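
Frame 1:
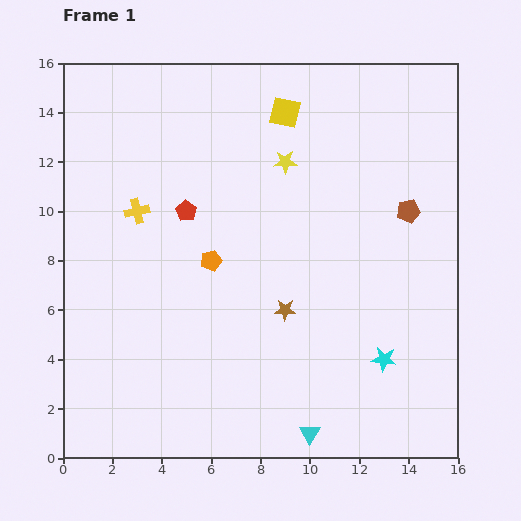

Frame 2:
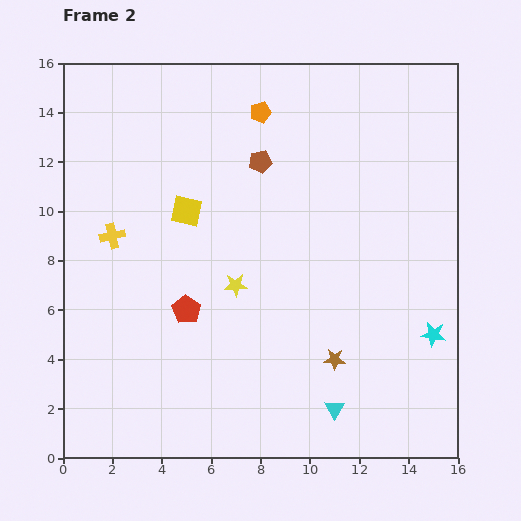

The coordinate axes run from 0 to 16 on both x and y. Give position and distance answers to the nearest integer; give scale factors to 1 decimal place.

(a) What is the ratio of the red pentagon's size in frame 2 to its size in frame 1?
1.4×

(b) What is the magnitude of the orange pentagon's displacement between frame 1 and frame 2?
6

The orange pentagon moved from (6, 8) to (8, 14), a distance of √(2² + 6²) ≈ 6.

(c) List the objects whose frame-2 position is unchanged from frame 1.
none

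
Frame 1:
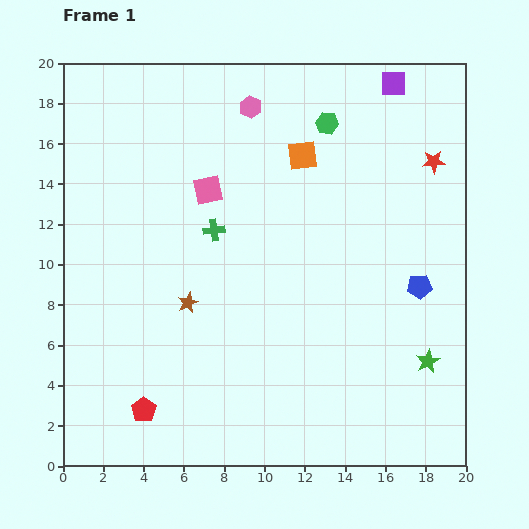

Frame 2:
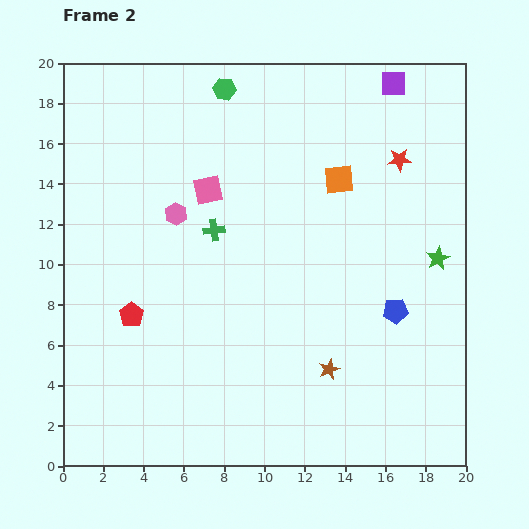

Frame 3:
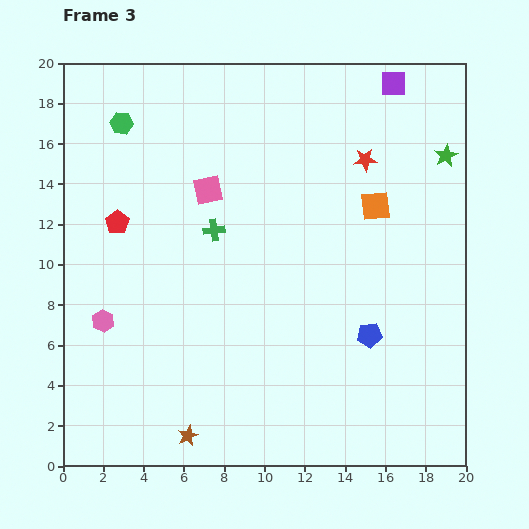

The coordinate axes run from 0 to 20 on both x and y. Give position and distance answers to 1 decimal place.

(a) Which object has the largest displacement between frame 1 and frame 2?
the brown star

(moved 7.7; next 6.5)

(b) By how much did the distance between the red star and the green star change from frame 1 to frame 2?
-4.6

Distance in frame 1: 9.9. Distance in frame 2: 5.3.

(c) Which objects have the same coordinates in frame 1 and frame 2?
the green cross, the purple square, the pink square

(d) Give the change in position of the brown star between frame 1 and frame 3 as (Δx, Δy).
(0.0, -6.6)

The brown star was at (6.2, 8.1) in frame 1 and (6.2, 1.5) in frame 3.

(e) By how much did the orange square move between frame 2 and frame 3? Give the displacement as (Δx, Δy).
(1.8, -1.3)

The orange square was at (13.7, 14.2) in frame 2 and (15.5, 12.9) in frame 3.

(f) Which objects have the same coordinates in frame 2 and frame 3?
the green cross, the purple square, the pink square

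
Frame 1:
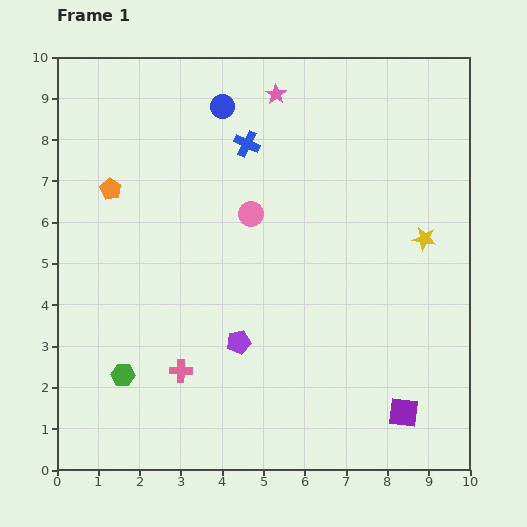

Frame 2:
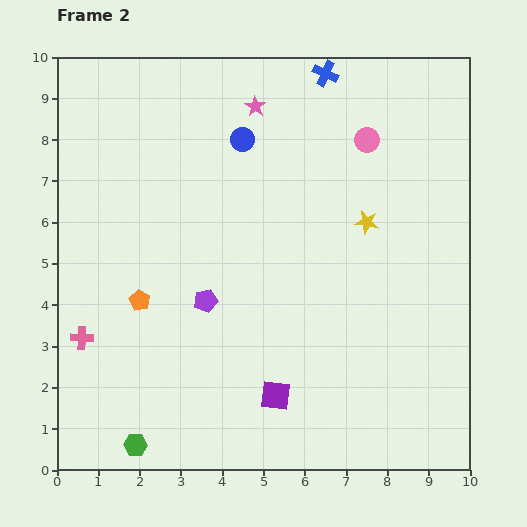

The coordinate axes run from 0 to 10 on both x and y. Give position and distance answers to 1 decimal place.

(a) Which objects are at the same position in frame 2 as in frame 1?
none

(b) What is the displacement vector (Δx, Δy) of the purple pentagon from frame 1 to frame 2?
(-0.8, 1.0)

The purple pentagon was at (4.4, 3.1) in frame 1 and (3.6, 4.1) in frame 2.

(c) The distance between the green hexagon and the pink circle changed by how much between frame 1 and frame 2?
+4.3

Distance in frame 1: 5.0. Distance in frame 2: 9.3.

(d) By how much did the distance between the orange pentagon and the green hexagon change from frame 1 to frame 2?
-1.0

Distance in frame 1: 4.5. Distance in frame 2: 3.5.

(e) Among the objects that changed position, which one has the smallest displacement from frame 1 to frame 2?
the pink star

(moved 0.6)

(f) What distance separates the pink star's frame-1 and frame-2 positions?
0.6

The pink star moved from (5.3, 9.1) to (4.8, 8.8), a distance of √(0.5² + 0.3²) ≈ 0.6.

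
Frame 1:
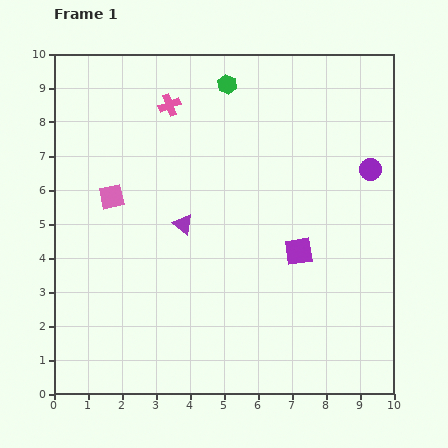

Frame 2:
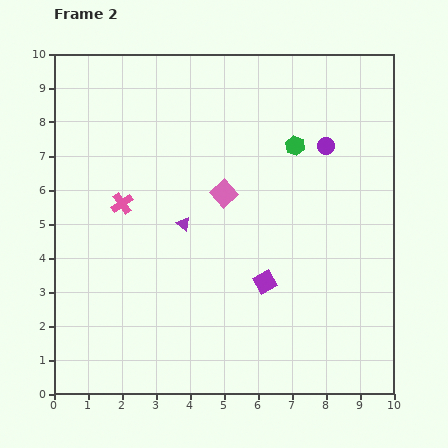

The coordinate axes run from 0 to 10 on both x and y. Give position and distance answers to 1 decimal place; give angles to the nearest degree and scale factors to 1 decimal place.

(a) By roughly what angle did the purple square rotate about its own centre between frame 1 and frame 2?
20° counter-clockwise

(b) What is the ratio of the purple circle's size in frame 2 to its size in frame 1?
0.8×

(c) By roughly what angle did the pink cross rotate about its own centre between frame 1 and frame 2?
15° counter-clockwise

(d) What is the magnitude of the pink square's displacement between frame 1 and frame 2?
3.3

The pink square moved from (1.7, 5.8) to (5.0, 5.9), a distance of √(3.3² + 0.1²) ≈ 3.3.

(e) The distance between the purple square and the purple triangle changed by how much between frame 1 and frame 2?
-0.6

Distance in frame 1: 3.5. Distance in frame 2: 2.9.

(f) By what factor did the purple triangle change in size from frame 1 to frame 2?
0.7×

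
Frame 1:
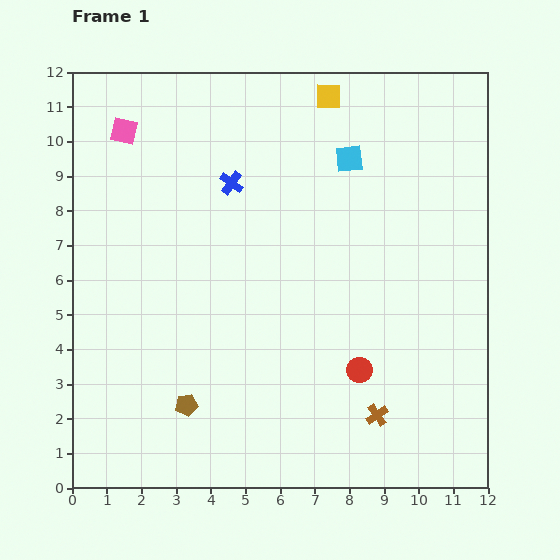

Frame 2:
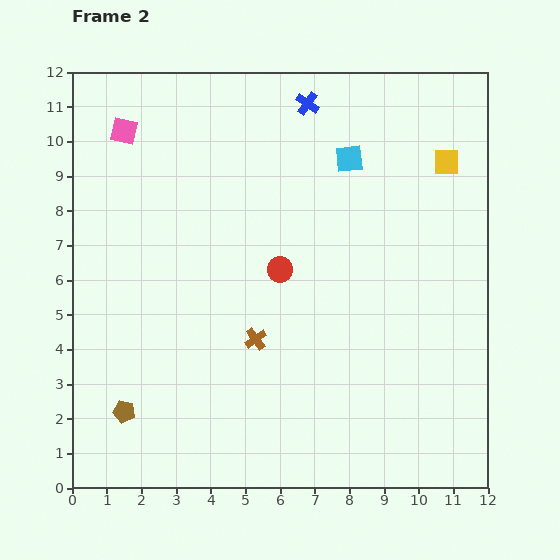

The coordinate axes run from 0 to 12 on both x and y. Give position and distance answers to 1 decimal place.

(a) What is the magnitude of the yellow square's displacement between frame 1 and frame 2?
3.9

The yellow square moved from (7.4, 11.3) to (10.8, 9.4), a distance of √(3.4² + 1.9²) ≈ 3.9.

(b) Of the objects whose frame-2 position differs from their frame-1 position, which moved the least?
the brown pentagon

(moved 1.8)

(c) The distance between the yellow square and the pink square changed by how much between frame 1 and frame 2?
+3.3

Distance in frame 1: 6.0. Distance in frame 2: 9.3.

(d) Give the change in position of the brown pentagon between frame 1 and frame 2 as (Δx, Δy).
(-1.8, -0.2)

The brown pentagon was at (3.3, 2.4) in frame 1 and (1.5, 2.2) in frame 2.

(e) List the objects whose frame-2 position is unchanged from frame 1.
the cyan square, the pink square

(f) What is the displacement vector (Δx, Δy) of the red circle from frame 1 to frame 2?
(-2.3, 2.9)

The red circle was at (8.3, 3.4) in frame 1 and (6.0, 6.3) in frame 2.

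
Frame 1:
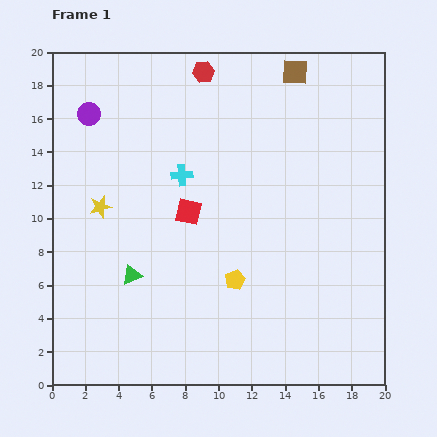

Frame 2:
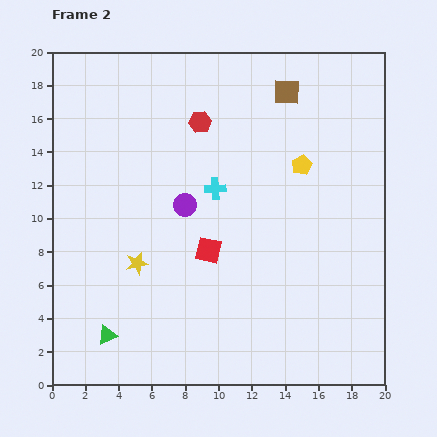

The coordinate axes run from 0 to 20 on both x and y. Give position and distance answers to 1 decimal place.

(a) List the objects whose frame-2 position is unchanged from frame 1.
none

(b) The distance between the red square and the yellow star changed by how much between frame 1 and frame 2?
-0.9

Distance in frame 1: 5.3. Distance in frame 2: 4.4.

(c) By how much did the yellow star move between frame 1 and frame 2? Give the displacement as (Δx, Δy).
(2.2, -3.4)

The yellow star was at (2.9, 10.7) in frame 1 and (5.1, 7.3) in frame 2.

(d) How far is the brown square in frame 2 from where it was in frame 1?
1.3

The brown square moved from (14.6, 18.8) to (14.1, 17.6), a distance of √(0.5² + 1.2²) ≈ 1.3.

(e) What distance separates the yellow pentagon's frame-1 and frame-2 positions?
8.0

The yellow pentagon moved from (11.0, 6.3) to (15.0, 13.2), a distance of √(4.0² + 6.9²) ≈ 8.0.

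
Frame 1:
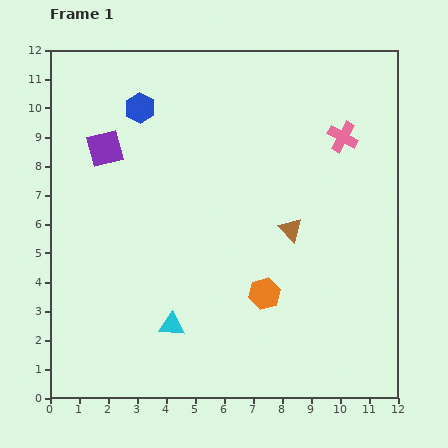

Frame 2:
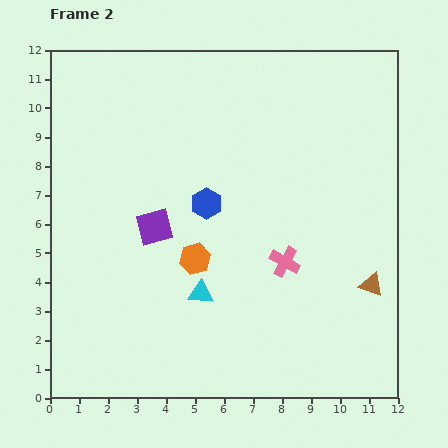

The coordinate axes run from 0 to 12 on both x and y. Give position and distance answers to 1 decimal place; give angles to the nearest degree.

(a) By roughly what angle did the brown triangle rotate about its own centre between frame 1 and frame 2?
25° counter-clockwise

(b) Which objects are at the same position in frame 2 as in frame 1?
none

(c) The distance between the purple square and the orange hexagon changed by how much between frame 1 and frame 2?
-5.6

Distance in frame 1: 7.4. Distance in frame 2: 1.8.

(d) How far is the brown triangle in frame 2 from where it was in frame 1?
3.4

The brown triangle moved from (8.3, 5.8) to (11.1, 3.9), a distance of √(2.8² + 1.9²) ≈ 3.4.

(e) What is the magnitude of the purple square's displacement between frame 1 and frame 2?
3.2

The purple square moved from (1.9, 8.6) to (3.6, 5.9), a distance of √(1.7² + 2.7²) ≈ 3.2.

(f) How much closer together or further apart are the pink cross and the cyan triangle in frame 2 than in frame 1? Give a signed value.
-5.7

Distance in frame 1: 8.8. Distance in frame 2: 3.1.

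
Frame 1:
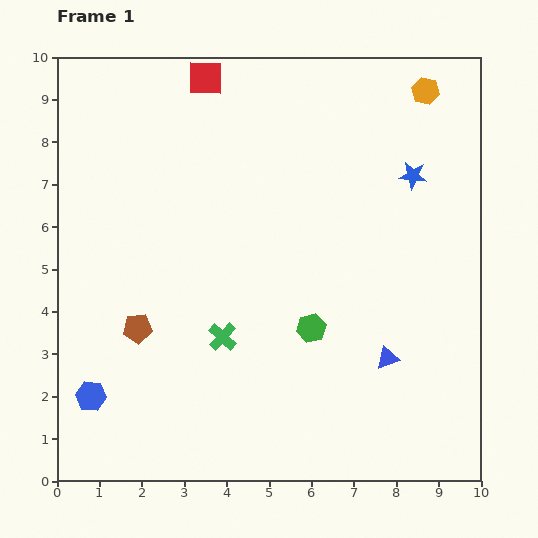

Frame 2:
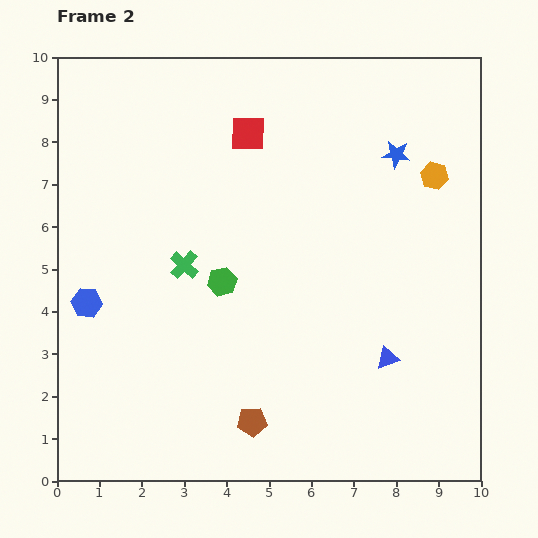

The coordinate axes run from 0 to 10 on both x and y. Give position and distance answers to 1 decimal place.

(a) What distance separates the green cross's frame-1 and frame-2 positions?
1.9

The green cross moved from (3.9, 3.4) to (3.0, 5.1), a distance of √(0.9² + 1.7²) ≈ 1.9.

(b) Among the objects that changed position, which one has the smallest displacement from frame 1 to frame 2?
the blue star

(moved 0.6)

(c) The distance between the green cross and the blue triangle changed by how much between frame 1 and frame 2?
+1.4

Distance in frame 1: 3.9. Distance in frame 2: 5.3.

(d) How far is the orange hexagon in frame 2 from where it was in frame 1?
2.0

The orange hexagon moved from (8.7, 9.2) to (8.9, 7.2), a distance of √(0.2² + 2.0²) ≈ 2.0.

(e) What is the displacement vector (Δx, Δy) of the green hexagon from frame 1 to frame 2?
(-2.1, 1.1)

The green hexagon was at (6.0, 3.6) in frame 1 and (3.9, 4.7) in frame 2.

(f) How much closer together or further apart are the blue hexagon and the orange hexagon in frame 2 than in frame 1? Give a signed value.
-2.0

Distance in frame 1: 10.7. Distance in frame 2: 8.7.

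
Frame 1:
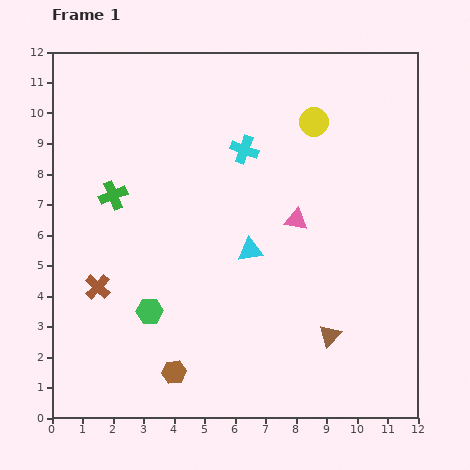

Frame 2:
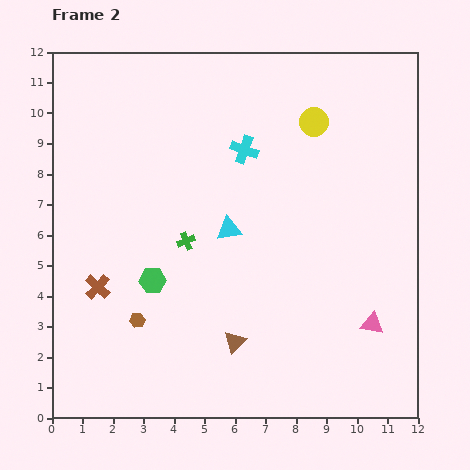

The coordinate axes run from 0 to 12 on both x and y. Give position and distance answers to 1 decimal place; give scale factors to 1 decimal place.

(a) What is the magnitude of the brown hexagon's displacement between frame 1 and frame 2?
2.1

The brown hexagon moved from (4.0, 1.5) to (2.8, 3.2), a distance of √(1.2² + 1.7²) ≈ 2.1.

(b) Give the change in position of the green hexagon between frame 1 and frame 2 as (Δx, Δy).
(0.1, 1.0)

The green hexagon was at (3.2, 3.5) in frame 1 and (3.3, 4.5) in frame 2.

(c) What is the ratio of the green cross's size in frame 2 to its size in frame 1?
0.7×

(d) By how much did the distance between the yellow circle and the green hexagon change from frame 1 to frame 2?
-0.8

Distance in frame 1: 8.2. Distance in frame 2: 7.4.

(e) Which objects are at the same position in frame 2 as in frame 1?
the yellow circle, the cyan cross, the brown cross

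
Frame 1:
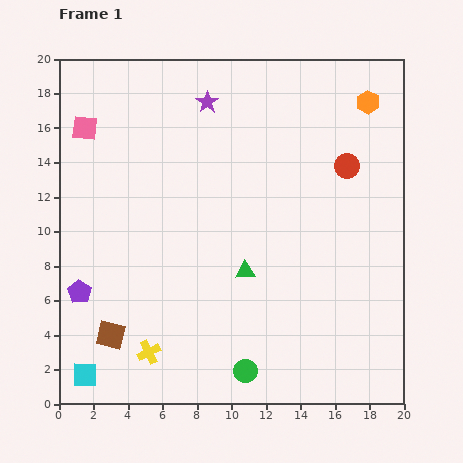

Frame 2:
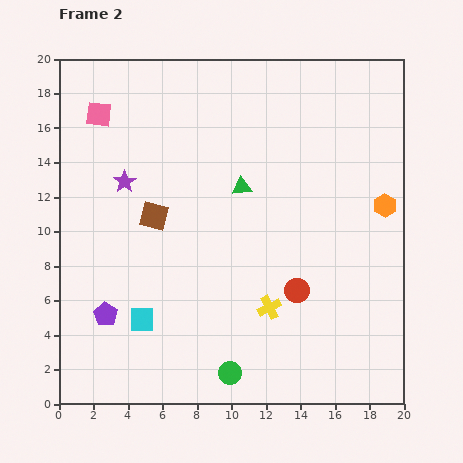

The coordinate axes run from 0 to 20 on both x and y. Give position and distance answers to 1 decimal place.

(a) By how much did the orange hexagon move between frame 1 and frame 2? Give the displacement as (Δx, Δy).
(1.0, -6.0)

The orange hexagon was at (17.9, 17.5) in frame 1 and (18.9, 11.5) in frame 2.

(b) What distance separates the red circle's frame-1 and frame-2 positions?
7.8

The red circle moved from (16.7, 13.8) to (13.8, 6.6), a distance of √(2.9² + 7.2²) ≈ 7.8.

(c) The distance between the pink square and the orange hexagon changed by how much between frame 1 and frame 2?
+0.9

Distance in frame 1: 16.5. Distance in frame 2: 17.4.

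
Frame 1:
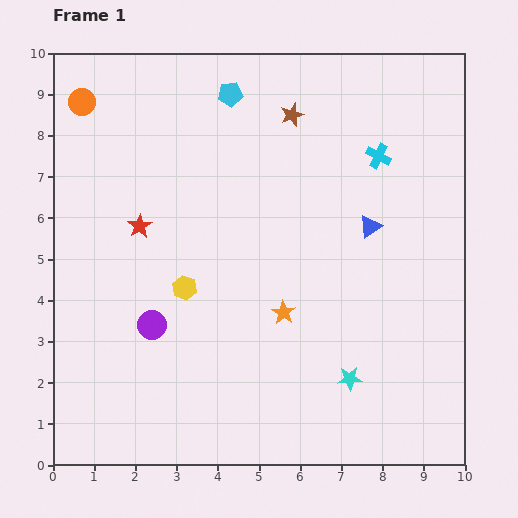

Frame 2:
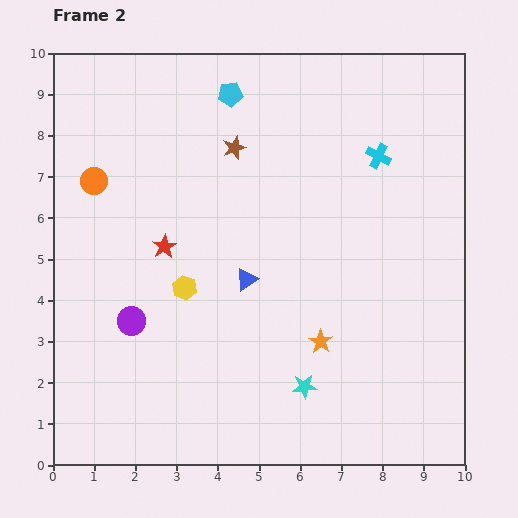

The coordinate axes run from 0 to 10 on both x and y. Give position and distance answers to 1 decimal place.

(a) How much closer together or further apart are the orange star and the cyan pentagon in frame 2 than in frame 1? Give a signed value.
+0.9

Distance in frame 1: 5.5. Distance in frame 2: 6.4.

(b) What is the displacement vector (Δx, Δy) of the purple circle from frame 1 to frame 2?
(-0.5, 0.1)

The purple circle was at (2.4, 3.4) in frame 1 and (1.9, 3.5) in frame 2.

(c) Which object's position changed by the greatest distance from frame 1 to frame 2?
the blue triangle

(moved 3.3; next 1.9)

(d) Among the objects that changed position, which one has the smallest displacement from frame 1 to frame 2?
the purple circle

(moved 0.5)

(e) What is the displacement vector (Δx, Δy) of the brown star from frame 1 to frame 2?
(-1.4, -0.8)

The brown star was at (5.8, 8.5) in frame 1 and (4.4, 7.7) in frame 2.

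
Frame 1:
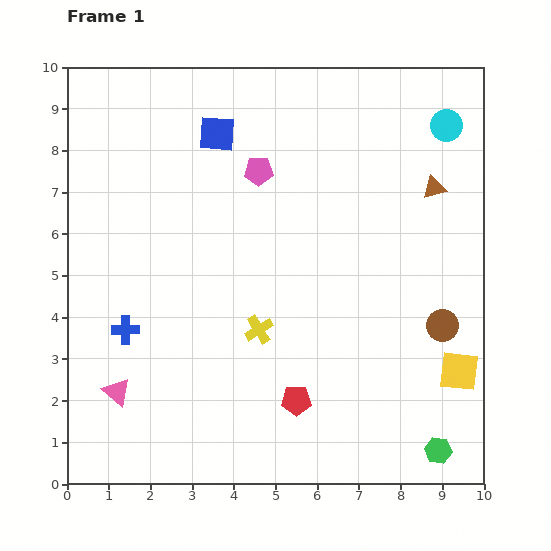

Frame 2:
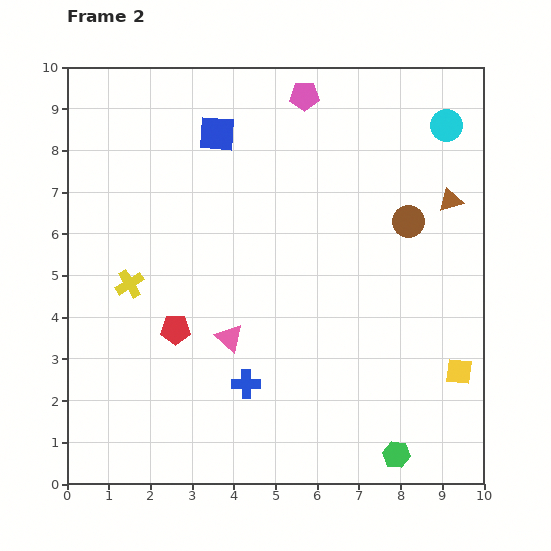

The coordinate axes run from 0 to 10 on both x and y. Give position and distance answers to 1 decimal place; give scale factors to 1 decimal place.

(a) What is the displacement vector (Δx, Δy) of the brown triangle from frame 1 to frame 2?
(0.4, -0.3)

The brown triangle was at (8.8, 7.1) in frame 1 and (9.2, 6.8) in frame 2.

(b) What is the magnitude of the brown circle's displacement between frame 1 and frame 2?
2.6

The brown circle moved from (9.0, 3.8) to (8.2, 6.3), a distance of √(0.8² + 2.5²) ≈ 2.6.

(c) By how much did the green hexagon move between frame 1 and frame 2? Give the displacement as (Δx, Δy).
(-1.0, -0.1)

The green hexagon was at (8.9, 0.8) in frame 1 and (7.9, 0.7) in frame 2.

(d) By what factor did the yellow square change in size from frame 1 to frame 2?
0.7×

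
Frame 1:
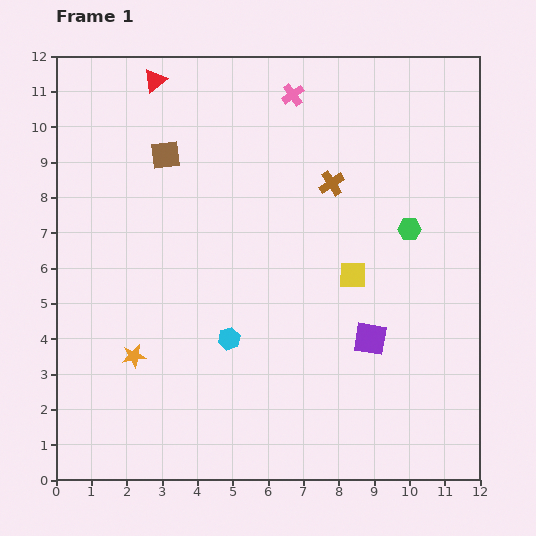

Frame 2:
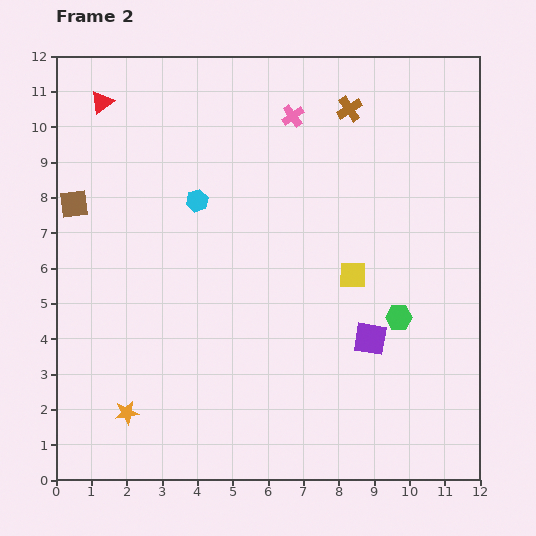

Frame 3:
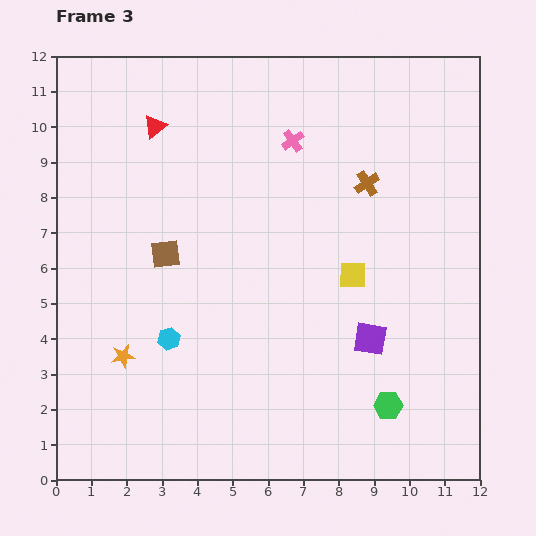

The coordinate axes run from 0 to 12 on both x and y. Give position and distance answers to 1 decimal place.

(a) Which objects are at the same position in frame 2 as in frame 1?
the yellow square, the purple square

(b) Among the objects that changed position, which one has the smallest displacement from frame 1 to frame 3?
the orange star

(moved 0.3)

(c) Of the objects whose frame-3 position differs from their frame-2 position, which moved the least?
the pink cross

(moved 0.7)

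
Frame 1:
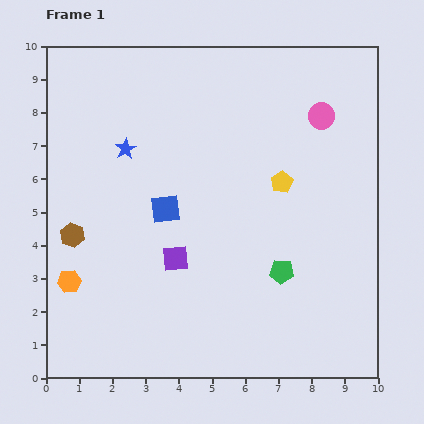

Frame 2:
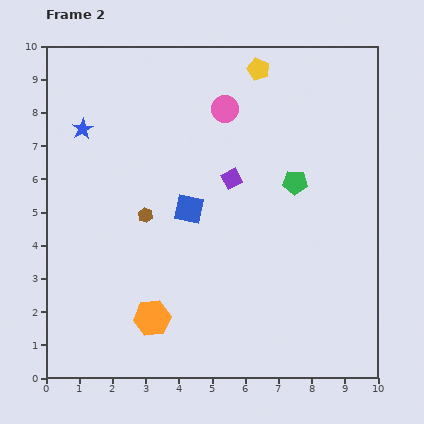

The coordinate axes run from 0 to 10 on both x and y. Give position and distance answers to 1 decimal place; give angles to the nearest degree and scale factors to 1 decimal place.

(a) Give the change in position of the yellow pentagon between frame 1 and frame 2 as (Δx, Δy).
(-0.7, 3.4)

The yellow pentagon was at (7.1, 5.9) in frame 1 and (6.4, 9.3) in frame 2.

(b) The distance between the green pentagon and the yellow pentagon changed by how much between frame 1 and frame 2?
+0.9

Distance in frame 1: 2.7. Distance in frame 2: 3.6.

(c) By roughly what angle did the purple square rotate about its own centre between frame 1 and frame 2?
21° counter-clockwise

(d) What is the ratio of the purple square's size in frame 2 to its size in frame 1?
0.7×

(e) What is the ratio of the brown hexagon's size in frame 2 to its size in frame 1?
0.6×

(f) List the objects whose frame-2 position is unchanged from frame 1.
none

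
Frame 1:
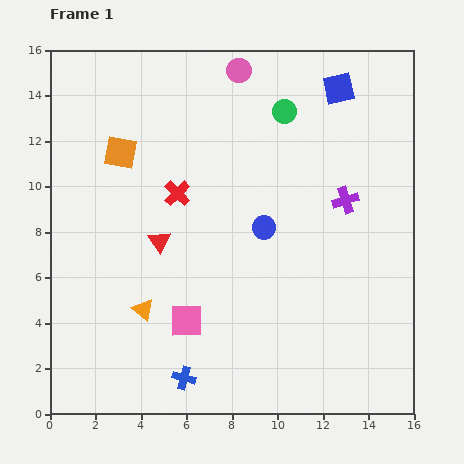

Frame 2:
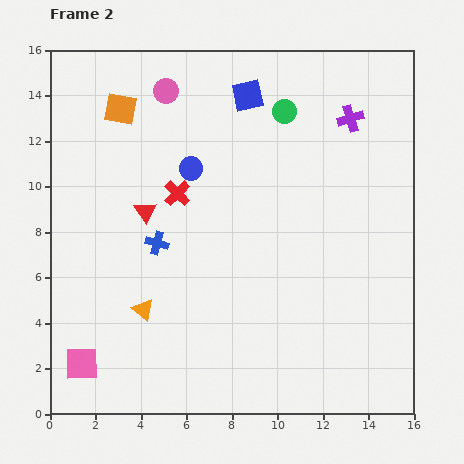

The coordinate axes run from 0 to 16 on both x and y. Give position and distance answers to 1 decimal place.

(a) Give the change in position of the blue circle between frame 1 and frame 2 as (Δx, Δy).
(-3.2, 2.6)

The blue circle was at (9.4, 8.2) in frame 1 and (6.2, 10.8) in frame 2.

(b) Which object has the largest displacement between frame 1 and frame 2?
the blue cross

(moved 6.0; next 5.0)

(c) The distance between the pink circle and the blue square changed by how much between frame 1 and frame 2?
-0.9

Distance in frame 1: 4.5. Distance in frame 2: 3.6.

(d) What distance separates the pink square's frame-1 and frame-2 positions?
5.0

The pink square moved from (6.0, 4.1) to (1.4, 2.2), a distance of √(4.6² + 1.9²) ≈ 5.0.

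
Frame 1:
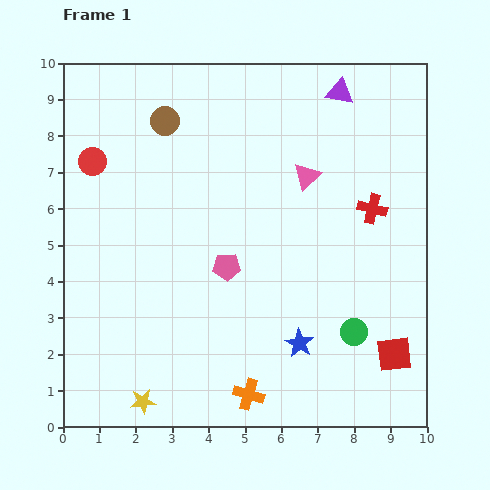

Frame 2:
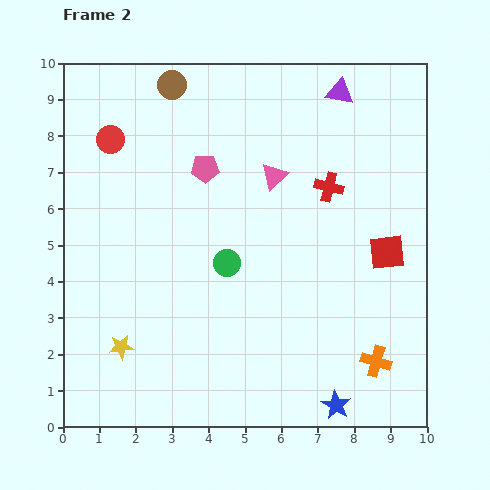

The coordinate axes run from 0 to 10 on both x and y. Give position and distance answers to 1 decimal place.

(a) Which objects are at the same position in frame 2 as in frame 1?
the purple triangle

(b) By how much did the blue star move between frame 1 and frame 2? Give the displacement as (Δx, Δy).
(1.0, -1.7)

The blue star was at (6.5, 2.3) in frame 1 and (7.5, 0.6) in frame 2.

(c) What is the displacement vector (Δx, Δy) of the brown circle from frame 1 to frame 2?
(0.2, 1.0)

The brown circle was at (2.8, 8.4) in frame 1 and (3.0, 9.4) in frame 2.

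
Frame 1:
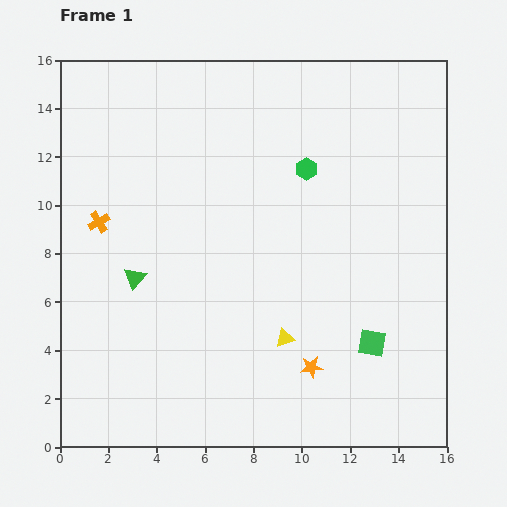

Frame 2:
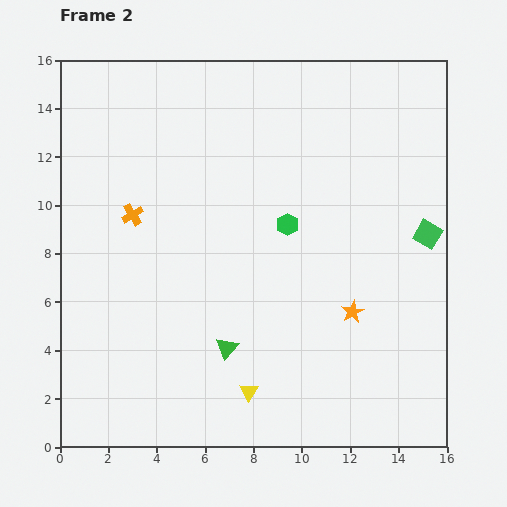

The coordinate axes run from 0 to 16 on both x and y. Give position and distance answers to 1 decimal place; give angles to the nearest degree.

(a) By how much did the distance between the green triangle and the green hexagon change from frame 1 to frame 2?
-2.7

Distance in frame 1: 8.4. Distance in frame 2: 5.7.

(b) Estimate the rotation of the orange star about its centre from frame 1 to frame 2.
21° counter-clockwise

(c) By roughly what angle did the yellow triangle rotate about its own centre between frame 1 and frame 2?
38° counter-clockwise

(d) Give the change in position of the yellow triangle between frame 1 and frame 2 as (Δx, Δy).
(-1.5, -2.2)

The yellow triangle was at (9.3, 4.5) in frame 1 and (7.8, 2.3) in frame 2.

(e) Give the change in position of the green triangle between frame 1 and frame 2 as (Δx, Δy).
(3.8, -2.9)

The green triangle was at (3.1, 7.0) in frame 1 and (6.9, 4.1) in frame 2.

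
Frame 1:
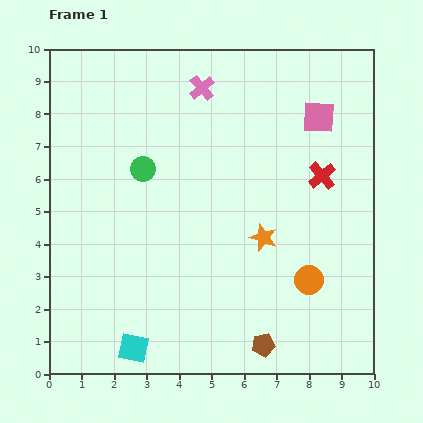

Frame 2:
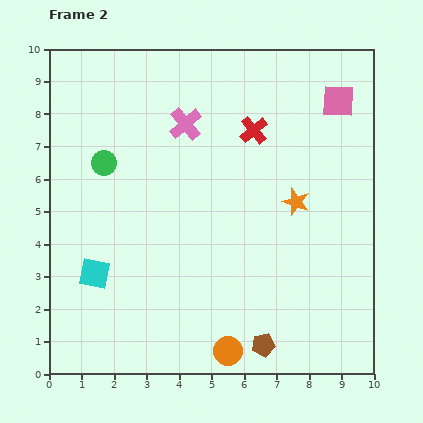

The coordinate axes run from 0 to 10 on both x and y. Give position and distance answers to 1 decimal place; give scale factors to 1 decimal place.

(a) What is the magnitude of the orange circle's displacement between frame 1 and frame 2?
3.3

The orange circle moved from (8.0, 2.9) to (5.5, 0.7), a distance of √(2.5² + 2.2²) ≈ 3.3.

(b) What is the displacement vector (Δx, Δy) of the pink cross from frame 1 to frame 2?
(-0.5, -1.1)

The pink cross was at (4.7, 8.8) in frame 1 and (4.2, 7.7) in frame 2.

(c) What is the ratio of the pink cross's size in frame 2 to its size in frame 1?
1.3×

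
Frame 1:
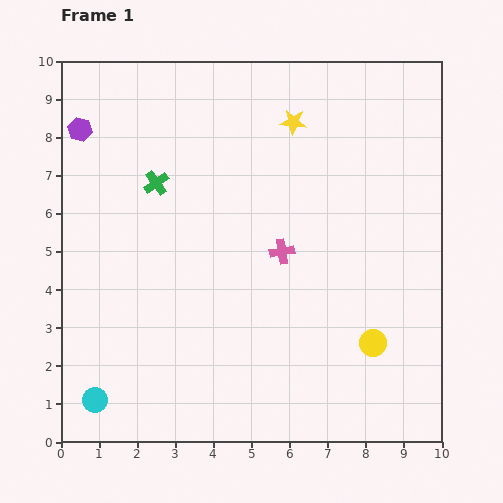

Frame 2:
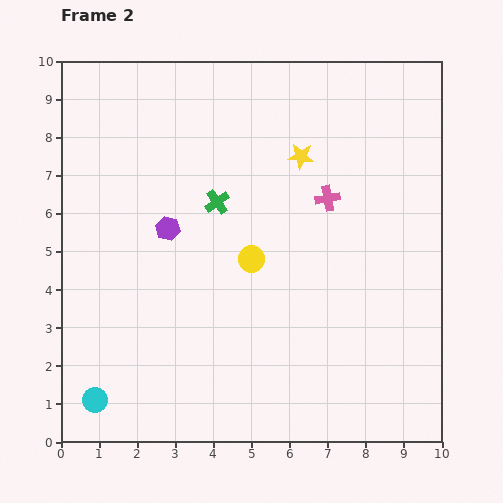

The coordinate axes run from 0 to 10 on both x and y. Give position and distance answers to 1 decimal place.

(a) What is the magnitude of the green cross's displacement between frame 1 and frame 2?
1.7

The green cross moved from (2.5, 6.8) to (4.1, 6.3), a distance of √(1.6² + 0.5²) ≈ 1.7.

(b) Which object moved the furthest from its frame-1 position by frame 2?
the yellow circle

(moved 3.9; next 3.5)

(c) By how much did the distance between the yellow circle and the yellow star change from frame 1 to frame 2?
-3.2

Distance in frame 1: 6.2. Distance in frame 2: 3.0.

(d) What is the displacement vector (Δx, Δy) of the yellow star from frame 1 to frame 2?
(0.2, -0.9)

The yellow star was at (6.1, 8.4) in frame 1 and (6.3, 7.5) in frame 2.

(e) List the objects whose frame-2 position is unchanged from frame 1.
the cyan circle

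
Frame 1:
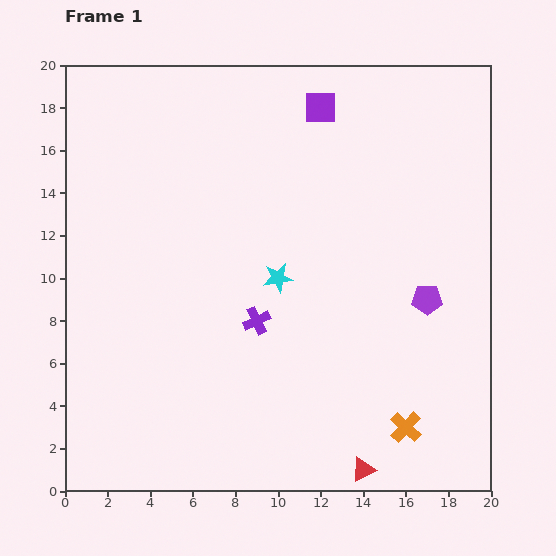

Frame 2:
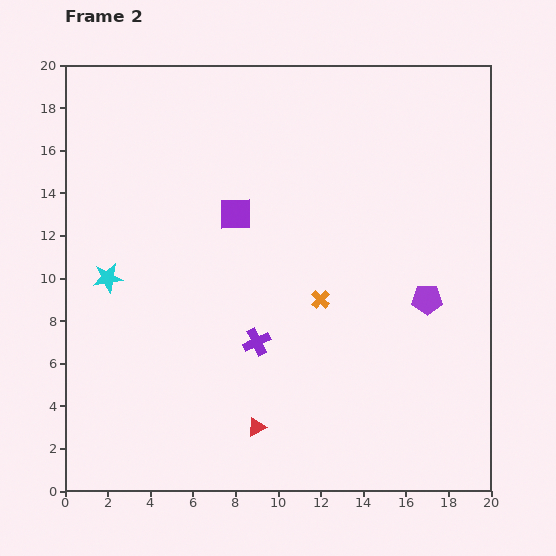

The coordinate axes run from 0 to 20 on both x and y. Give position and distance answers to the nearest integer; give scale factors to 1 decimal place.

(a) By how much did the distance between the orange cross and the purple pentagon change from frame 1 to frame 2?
-1

Distance in frame 1: 6. Distance in frame 2: 5.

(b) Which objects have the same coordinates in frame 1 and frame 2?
the purple pentagon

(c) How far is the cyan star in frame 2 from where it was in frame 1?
8

The cyan star moved from (10, 10) to (2, 10), a distance of √(8² + 0²) ≈ 8.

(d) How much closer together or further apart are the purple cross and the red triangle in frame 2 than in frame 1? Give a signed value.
-5

Distance in frame 1: 9. Distance in frame 2: 4.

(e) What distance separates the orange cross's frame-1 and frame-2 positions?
7

The orange cross moved from (16, 3) to (12, 9), a distance of √(4² + 6²) ≈ 7.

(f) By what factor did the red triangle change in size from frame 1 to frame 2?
0.8×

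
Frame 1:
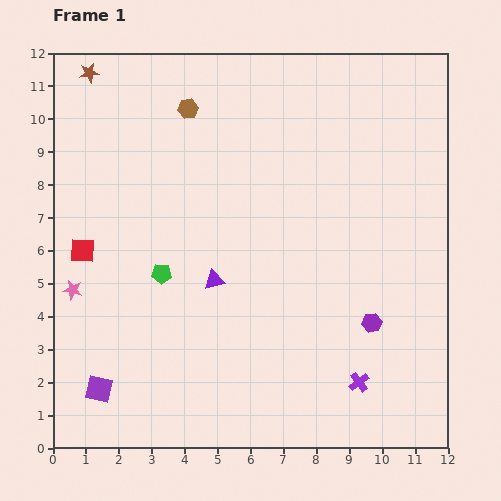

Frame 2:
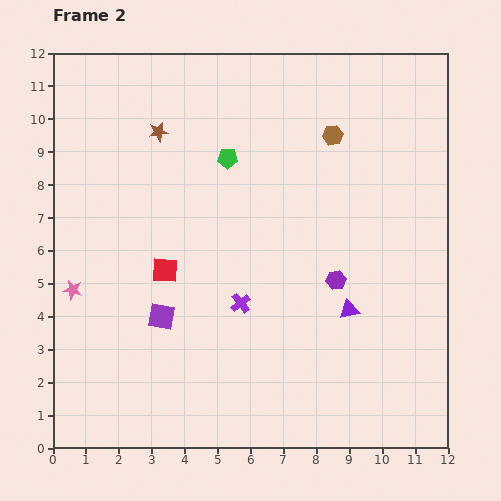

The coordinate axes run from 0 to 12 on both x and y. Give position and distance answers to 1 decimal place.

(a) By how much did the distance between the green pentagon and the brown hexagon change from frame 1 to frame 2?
-1.8

Distance in frame 1: 5.1. Distance in frame 2: 3.3.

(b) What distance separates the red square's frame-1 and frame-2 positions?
2.6

The red square moved from (0.9, 6.0) to (3.4, 5.4), a distance of √(2.5² + 0.6²) ≈ 2.6.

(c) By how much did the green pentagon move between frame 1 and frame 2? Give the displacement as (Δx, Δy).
(2.0, 3.5)

The green pentagon was at (3.3, 5.3) in frame 1 and (5.3, 8.8) in frame 2.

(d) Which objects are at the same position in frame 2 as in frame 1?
the pink star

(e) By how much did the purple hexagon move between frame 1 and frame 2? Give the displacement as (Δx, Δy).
(-1.1, 1.3)

The purple hexagon was at (9.7, 3.8) in frame 1 and (8.6, 5.1) in frame 2.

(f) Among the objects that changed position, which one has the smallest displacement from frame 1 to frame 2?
the purple hexagon

(moved 1.7)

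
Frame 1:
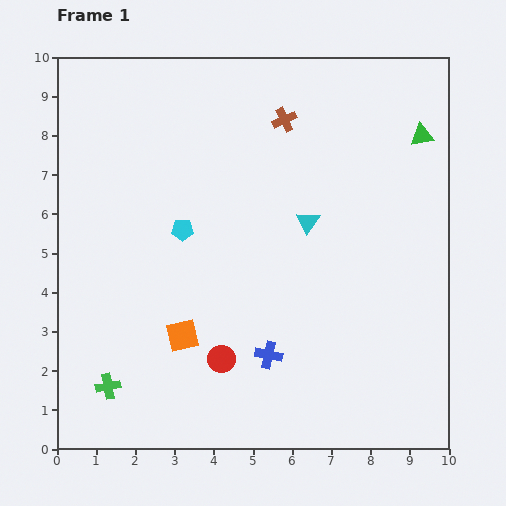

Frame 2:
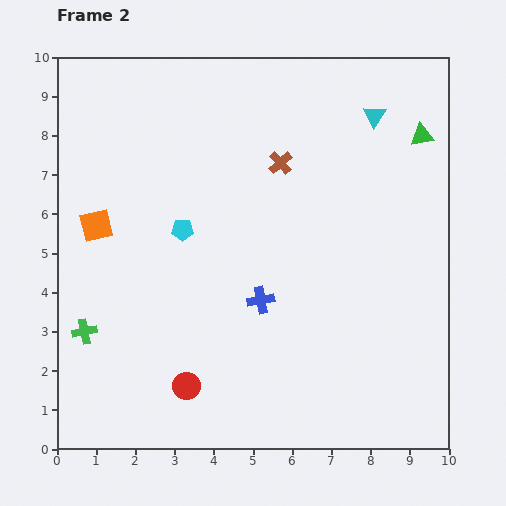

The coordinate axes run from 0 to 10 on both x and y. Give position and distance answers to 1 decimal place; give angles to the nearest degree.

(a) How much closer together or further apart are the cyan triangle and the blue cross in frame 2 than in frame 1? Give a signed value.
+2.0

Distance in frame 1: 3.5. Distance in frame 2: 5.5.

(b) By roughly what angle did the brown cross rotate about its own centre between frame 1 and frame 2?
17° counter-clockwise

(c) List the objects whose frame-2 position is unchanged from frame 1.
the green triangle, the cyan pentagon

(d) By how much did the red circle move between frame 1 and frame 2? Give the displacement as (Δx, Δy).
(-0.9, -0.7)

The red circle was at (4.2, 2.3) in frame 1 and (3.3, 1.6) in frame 2.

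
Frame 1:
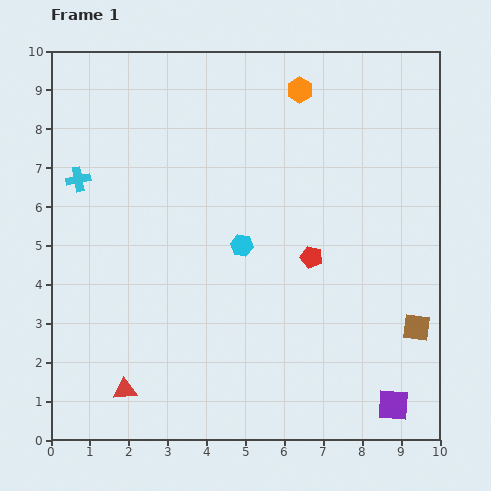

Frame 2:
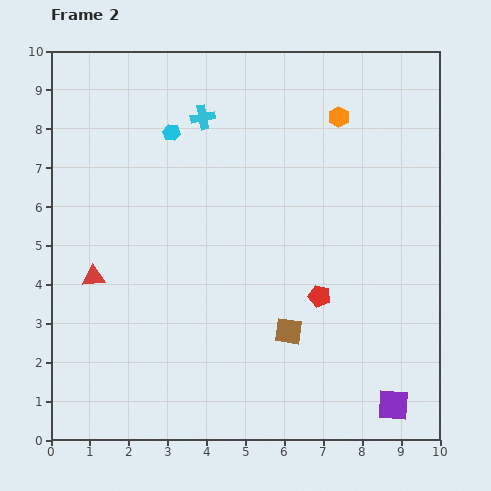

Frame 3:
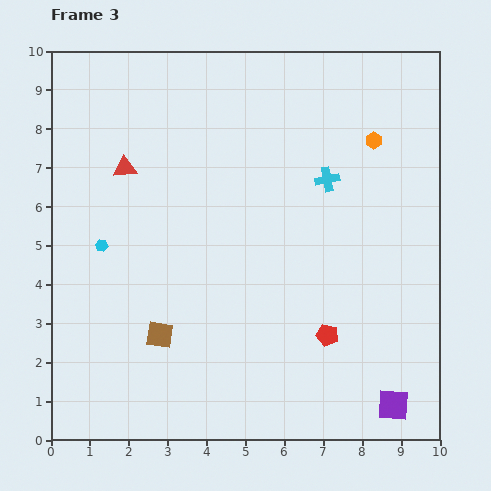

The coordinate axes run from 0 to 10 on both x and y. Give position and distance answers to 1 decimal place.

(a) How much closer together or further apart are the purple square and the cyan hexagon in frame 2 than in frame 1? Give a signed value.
+3.3

Distance in frame 1: 5.7. Distance in frame 2: 9.0.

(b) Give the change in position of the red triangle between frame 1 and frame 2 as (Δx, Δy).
(-0.8, 2.9)

The red triangle was at (1.9, 1.3) in frame 1 and (1.1, 4.2) in frame 2.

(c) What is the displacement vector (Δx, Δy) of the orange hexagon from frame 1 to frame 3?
(1.9, -1.3)

The orange hexagon was at (6.4, 9.0) in frame 1 and (8.3, 7.7) in frame 3.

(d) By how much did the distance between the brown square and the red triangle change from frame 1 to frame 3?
-3.3

Distance in frame 1: 7.7. Distance in frame 3: 4.4.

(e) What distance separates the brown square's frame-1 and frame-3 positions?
6.6

The brown square moved from (9.4, 2.9) to (2.8, 2.7), a distance of √(6.6² + 0.2²) ≈ 6.6.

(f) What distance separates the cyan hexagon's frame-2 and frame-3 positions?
3.4

The cyan hexagon moved from (3.1, 7.9) to (1.3, 5.0), a distance of √(1.8² + 2.9²) ≈ 3.4.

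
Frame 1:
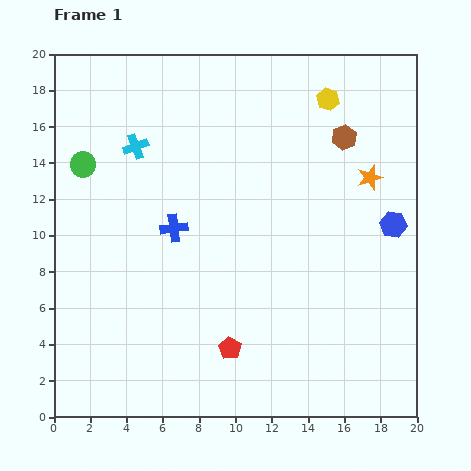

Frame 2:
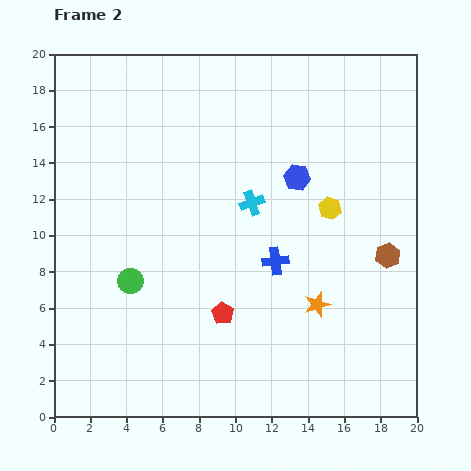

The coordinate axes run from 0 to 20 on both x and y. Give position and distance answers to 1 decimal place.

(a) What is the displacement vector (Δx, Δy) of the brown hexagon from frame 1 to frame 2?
(2.4, -6.5)

The brown hexagon was at (16.0, 15.4) in frame 1 and (18.4, 8.9) in frame 2.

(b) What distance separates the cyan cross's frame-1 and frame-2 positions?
7.1

The cyan cross moved from (4.5, 14.9) to (10.9, 11.8), a distance of √(6.4² + 3.1²) ≈ 7.1.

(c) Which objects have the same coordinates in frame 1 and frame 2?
none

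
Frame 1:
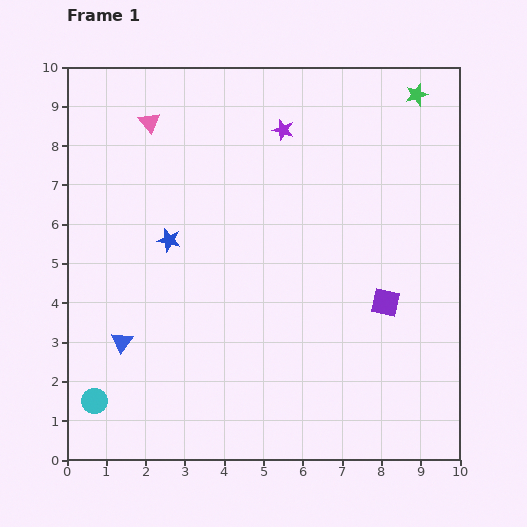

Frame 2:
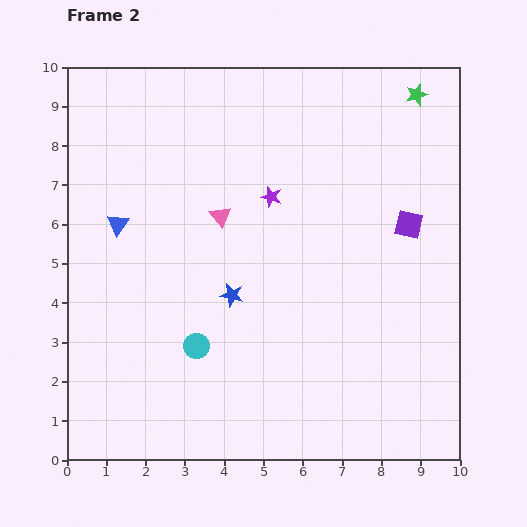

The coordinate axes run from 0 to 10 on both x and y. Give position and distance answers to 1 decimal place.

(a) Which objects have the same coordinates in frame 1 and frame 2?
the green star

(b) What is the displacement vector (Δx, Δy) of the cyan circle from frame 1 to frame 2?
(2.6, 1.4)

The cyan circle was at (0.7, 1.5) in frame 1 and (3.3, 2.9) in frame 2.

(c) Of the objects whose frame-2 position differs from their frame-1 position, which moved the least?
the purple star

(moved 1.7)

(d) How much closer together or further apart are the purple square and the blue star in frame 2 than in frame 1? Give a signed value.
-0.9

Distance in frame 1: 5.7. Distance in frame 2: 4.8.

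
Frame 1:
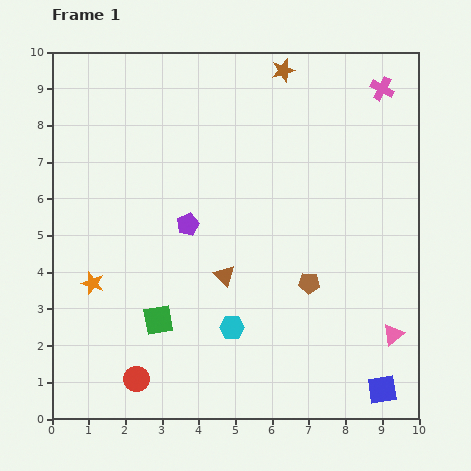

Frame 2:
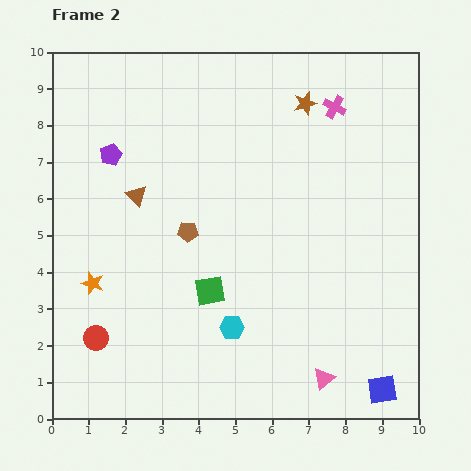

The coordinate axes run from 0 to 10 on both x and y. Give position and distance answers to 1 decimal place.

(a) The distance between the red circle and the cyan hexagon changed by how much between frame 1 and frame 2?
+0.7

Distance in frame 1: 3.0. Distance in frame 2: 3.7.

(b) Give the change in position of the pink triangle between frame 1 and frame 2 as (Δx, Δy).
(-1.9, -1.2)

The pink triangle was at (9.3, 2.3) in frame 1 and (7.4, 1.1) in frame 2.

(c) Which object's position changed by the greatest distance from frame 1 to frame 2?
the brown pentagon

(moved 3.6; next 3.3)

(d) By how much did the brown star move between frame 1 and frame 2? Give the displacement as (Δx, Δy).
(0.6, -0.9)

The brown star was at (6.3, 9.5) in frame 1 and (6.9, 8.6) in frame 2.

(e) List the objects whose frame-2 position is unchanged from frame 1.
the cyan hexagon, the blue square, the orange star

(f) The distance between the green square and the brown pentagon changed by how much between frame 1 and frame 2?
-2.5

Distance in frame 1: 4.2. Distance in frame 2: 1.7.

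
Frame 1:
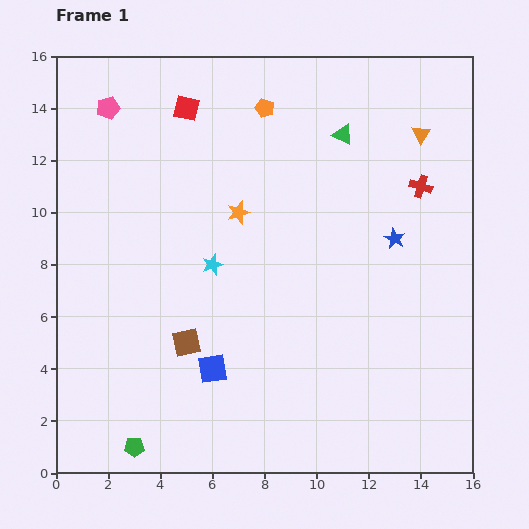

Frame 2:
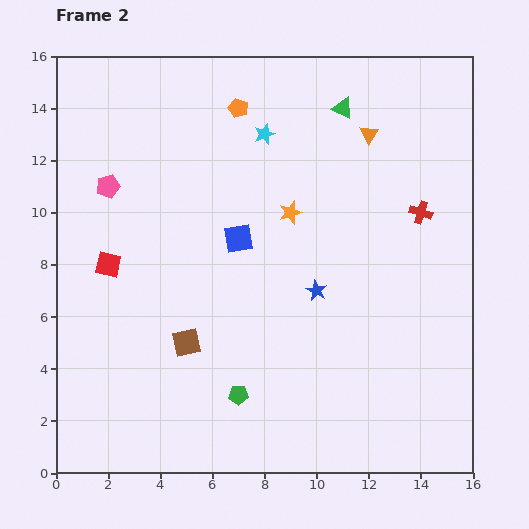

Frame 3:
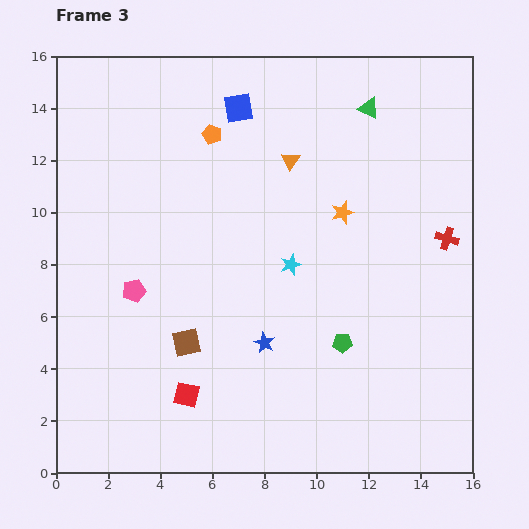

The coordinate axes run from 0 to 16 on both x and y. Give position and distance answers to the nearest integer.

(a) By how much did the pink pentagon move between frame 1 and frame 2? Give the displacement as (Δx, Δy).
(0, -3)

The pink pentagon was at (2, 14) in frame 1 and (2, 11) in frame 2.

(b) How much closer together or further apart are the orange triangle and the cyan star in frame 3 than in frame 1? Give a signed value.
-5

Distance in frame 1: 9. Distance in frame 3: 4.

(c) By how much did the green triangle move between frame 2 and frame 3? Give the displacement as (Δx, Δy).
(1, 0)

The green triangle was at (11, 14) in frame 2 and (12, 14) in frame 3.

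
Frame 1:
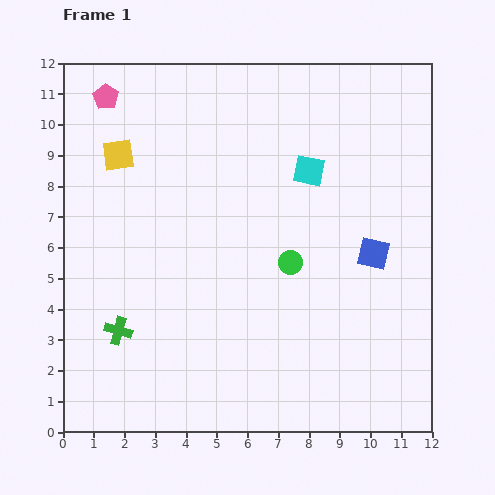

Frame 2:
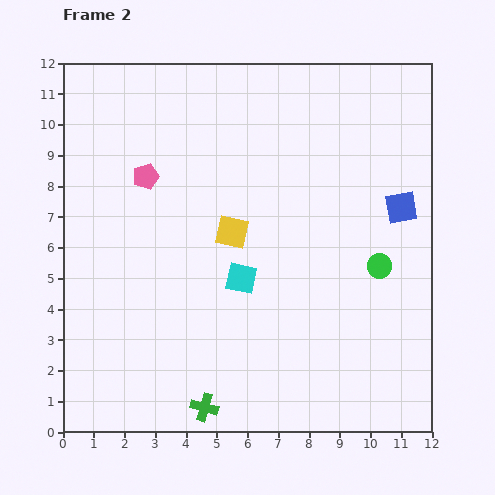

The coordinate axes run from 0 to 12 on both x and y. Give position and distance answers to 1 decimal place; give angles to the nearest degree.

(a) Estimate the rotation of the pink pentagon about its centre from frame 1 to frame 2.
22° clockwise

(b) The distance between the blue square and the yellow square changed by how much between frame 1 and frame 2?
-3.3

Distance in frame 1: 8.9. Distance in frame 2: 5.6.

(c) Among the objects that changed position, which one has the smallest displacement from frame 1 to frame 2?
the blue square

(moved 1.7)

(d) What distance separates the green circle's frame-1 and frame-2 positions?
2.9

The green circle moved from (7.4, 5.5) to (10.3, 5.4), a distance of √(2.9² + 0.1²) ≈ 2.9.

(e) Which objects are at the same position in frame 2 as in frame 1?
none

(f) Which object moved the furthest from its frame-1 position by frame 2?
the yellow square

(moved 4.5; next 4.1)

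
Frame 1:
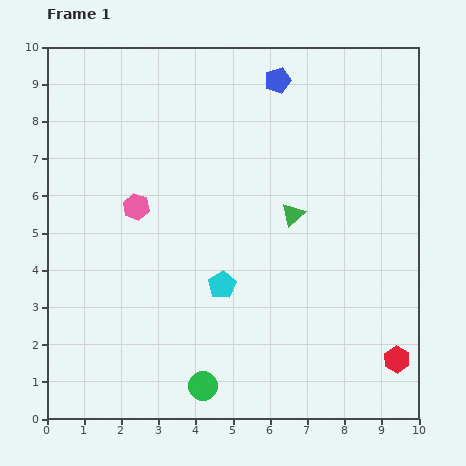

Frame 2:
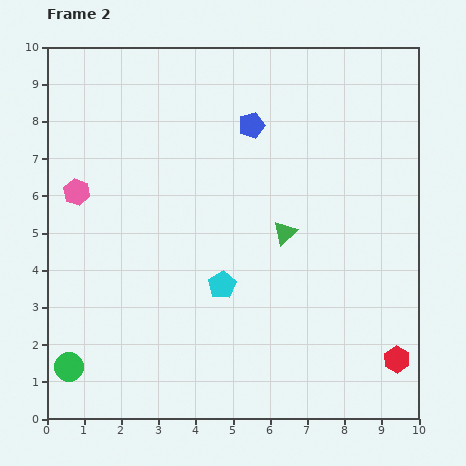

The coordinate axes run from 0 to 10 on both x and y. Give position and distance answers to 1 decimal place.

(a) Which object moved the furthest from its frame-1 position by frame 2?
the green circle

(moved 3.6; next 1.6)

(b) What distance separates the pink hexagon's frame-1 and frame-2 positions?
1.6

The pink hexagon moved from (2.4, 5.7) to (0.8, 6.1), a distance of √(1.6² + 0.4²) ≈ 1.6.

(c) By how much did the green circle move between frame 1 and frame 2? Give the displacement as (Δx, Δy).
(-3.6, 0.5)

The green circle was at (4.2, 0.9) in frame 1 and (0.6, 1.4) in frame 2.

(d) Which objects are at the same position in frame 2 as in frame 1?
the cyan pentagon, the red hexagon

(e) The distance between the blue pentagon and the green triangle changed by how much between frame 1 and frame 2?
-0.6

Distance in frame 1: 3.6. Distance in frame 2: 3.0.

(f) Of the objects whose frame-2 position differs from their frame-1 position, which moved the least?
the green triangle

(moved 0.5)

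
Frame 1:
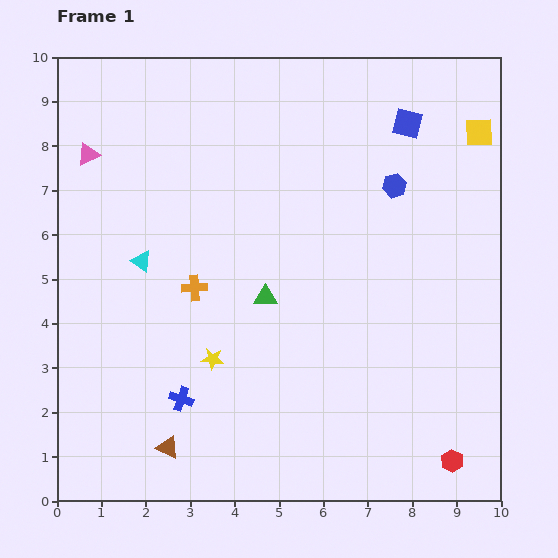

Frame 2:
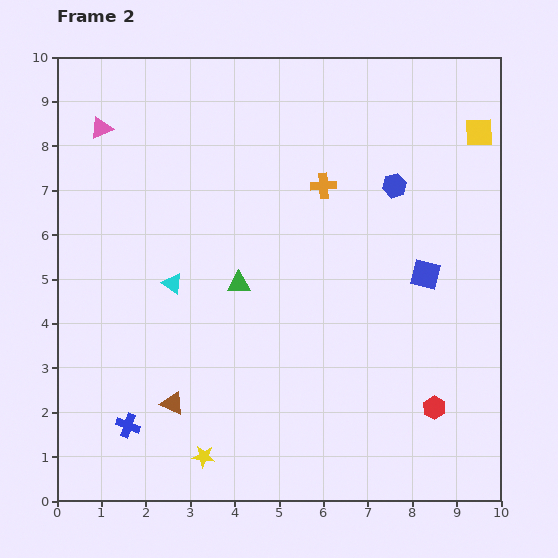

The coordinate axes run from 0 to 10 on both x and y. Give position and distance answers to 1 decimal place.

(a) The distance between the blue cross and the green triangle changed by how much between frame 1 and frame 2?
+1.1

Distance in frame 1: 3.0. Distance in frame 2: 4.1.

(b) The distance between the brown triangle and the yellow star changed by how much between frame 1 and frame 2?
-0.8

Distance in frame 1: 2.2. Distance in frame 2: 1.4.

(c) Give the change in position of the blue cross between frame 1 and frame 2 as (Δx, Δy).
(-1.2, -0.6)

The blue cross was at (2.8, 2.3) in frame 1 and (1.6, 1.7) in frame 2.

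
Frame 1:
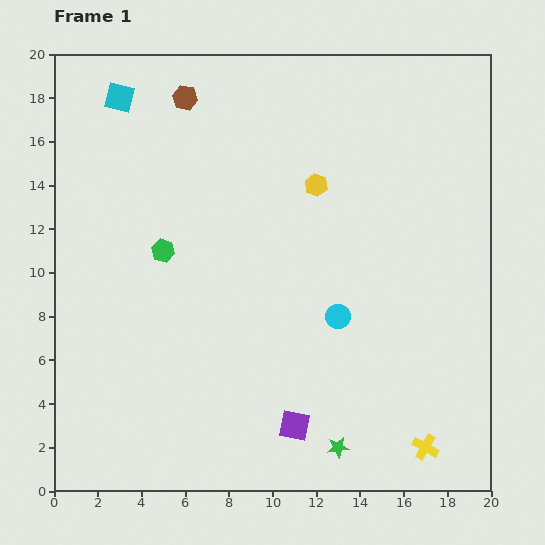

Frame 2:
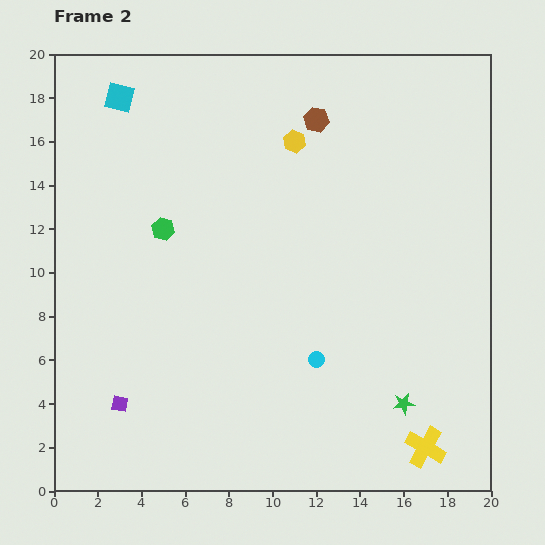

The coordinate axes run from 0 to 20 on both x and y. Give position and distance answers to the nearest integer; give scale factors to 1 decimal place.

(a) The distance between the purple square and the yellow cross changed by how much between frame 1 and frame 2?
+8

Distance in frame 1: 6. Distance in frame 2: 14.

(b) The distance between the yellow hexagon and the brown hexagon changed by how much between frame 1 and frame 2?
-6

Distance in frame 1: 7. Distance in frame 2: 1.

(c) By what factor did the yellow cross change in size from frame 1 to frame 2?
1.6×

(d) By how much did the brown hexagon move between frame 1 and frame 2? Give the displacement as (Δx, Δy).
(6, -1)

The brown hexagon was at (6, 18) in frame 1 and (12, 17) in frame 2.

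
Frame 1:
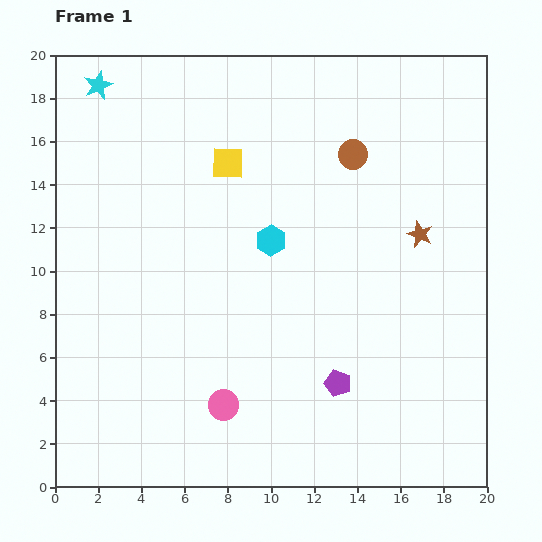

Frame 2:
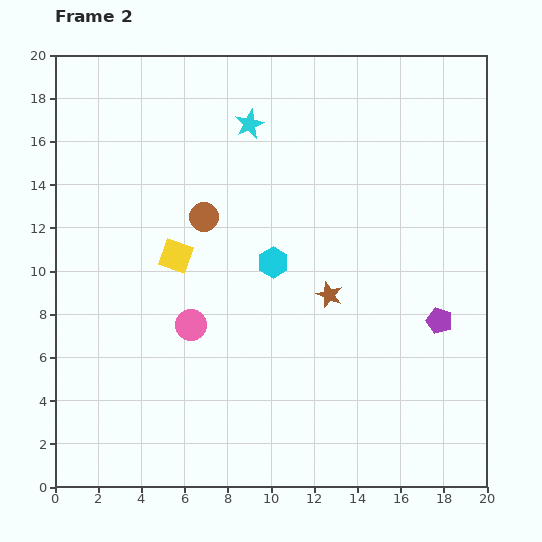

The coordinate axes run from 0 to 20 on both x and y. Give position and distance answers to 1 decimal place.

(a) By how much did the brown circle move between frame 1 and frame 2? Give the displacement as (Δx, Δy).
(-6.9, -2.9)

The brown circle was at (13.8, 15.4) in frame 1 and (6.9, 12.5) in frame 2.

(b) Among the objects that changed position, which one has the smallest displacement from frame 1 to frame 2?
the cyan hexagon

(moved 1.0)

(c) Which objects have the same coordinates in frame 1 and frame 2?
none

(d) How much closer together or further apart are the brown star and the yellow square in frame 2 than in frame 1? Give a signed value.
-2.2

Distance in frame 1: 9.5. Distance in frame 2: 7.3.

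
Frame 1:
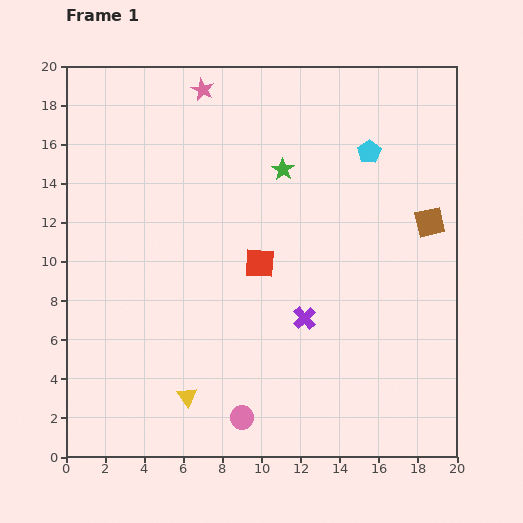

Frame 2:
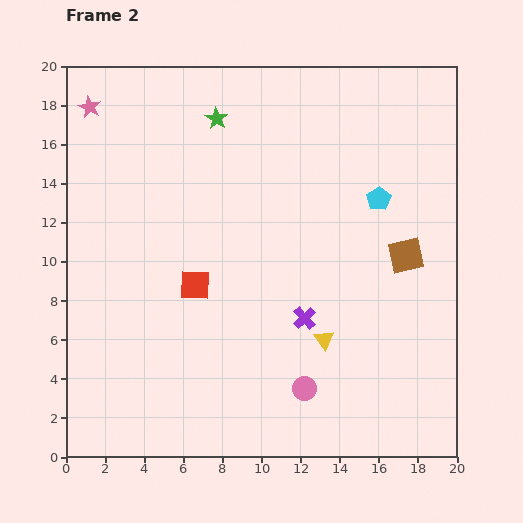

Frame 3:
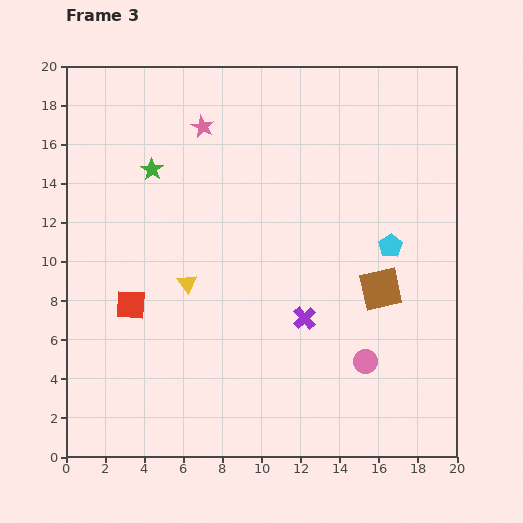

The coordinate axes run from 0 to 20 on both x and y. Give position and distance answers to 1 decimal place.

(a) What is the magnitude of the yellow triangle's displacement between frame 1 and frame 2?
7.6

The yellow triangle moved from (6.2, 3.1) to (13.2, 6.0), a distance of √(7.0² + 2.9²) ≈ 7.6.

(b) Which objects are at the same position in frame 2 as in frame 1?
the purple cross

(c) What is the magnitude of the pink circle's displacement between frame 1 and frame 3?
6.9

The pink circle moved from (9.0, 2.0) to (15.3, 4.9), a distance of √(6.3² + 2.9²) ≈ 6.9.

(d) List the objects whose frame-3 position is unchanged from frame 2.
the purple cross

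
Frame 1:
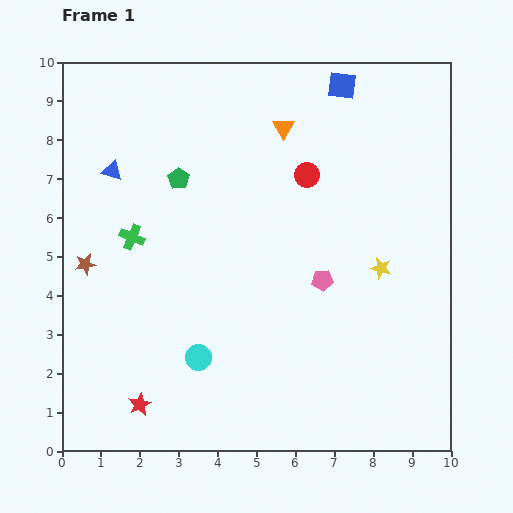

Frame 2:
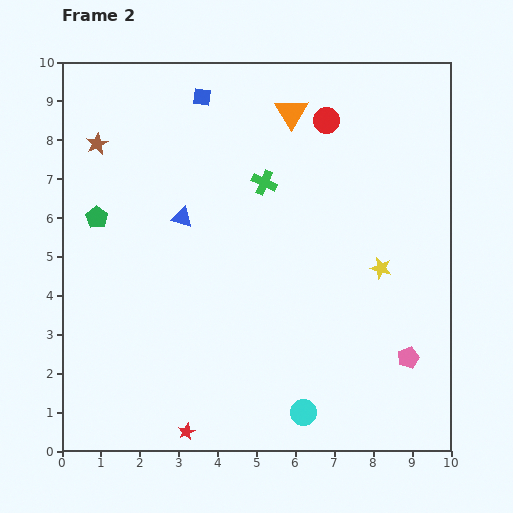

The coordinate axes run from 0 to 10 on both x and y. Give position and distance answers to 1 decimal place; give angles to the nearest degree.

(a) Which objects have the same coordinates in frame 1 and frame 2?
the yellow star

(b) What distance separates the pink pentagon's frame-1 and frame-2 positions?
3.0

The pink pentagon moved from (6.7, 4.4) to (8.9, 2.4), a distance of √(2.2² + 2.0²) ≈ 3.0.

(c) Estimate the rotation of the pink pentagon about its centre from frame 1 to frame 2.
16° counter-clockwise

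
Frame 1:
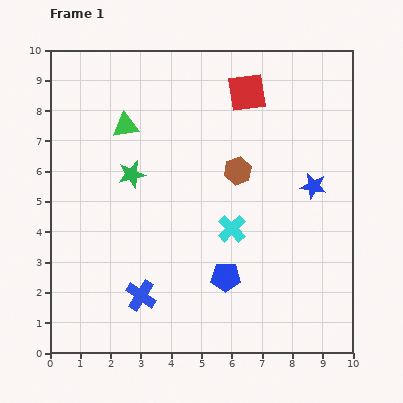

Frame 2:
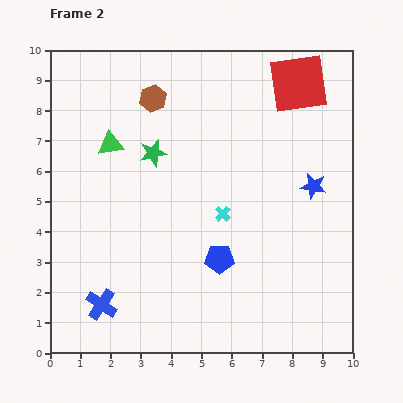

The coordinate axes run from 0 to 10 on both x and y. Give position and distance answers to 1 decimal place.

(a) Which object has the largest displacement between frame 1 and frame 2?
the brown hexagon

(moved 3.7; next 1.7)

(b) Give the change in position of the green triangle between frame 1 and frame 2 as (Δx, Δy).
(-0.5, -0.6)

The green triangle was at (2.5, 7.5) in frame 1 and (2.0, 6.9) in frame 2.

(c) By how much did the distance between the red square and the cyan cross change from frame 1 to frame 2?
+0.5

Distance in frame 1: 4.5. Distance in frame 2: 5.0.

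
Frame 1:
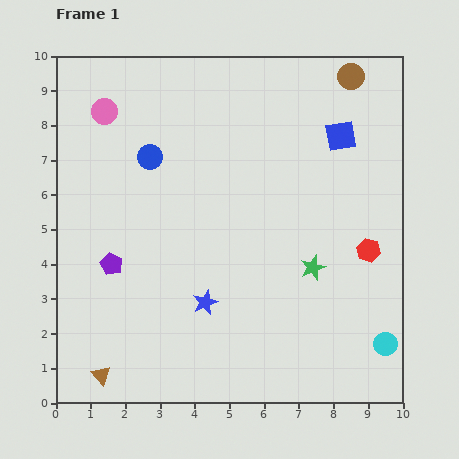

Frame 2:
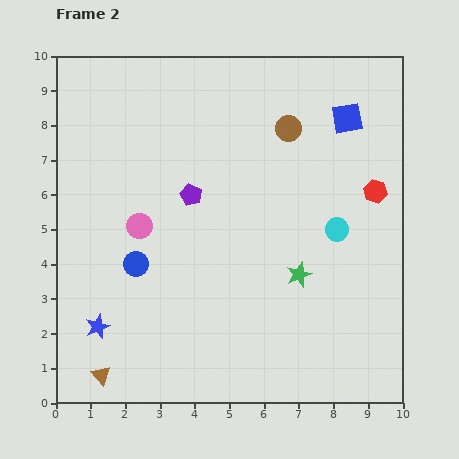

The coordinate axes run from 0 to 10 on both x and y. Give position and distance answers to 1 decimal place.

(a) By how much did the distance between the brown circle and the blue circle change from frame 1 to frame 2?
-0.3

Distance in frame 1: 6.2. Distance in frame 2: 5.9.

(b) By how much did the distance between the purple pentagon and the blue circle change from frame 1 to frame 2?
-0.7

Distance in frame 1: 3.3. Distance in frame 2: 2.6.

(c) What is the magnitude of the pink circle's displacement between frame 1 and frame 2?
3.4

The pink circle moved from (1.4, 8.4) to (2.4, 5.1), a distance of √(1.0² + 3.3²) ≈ 3.4.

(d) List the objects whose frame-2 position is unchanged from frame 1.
the brown triangle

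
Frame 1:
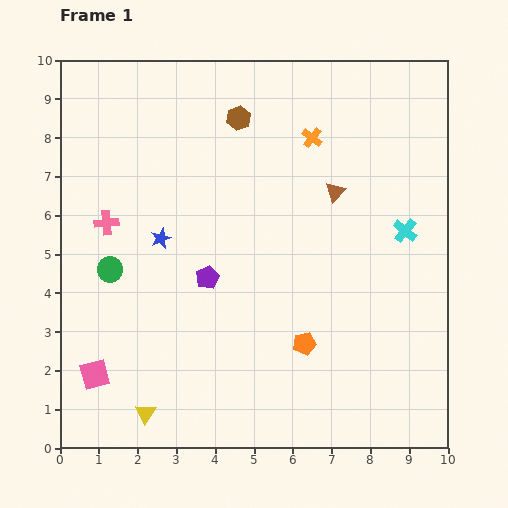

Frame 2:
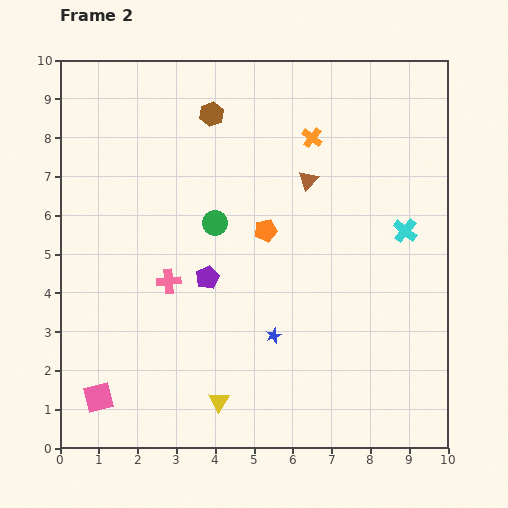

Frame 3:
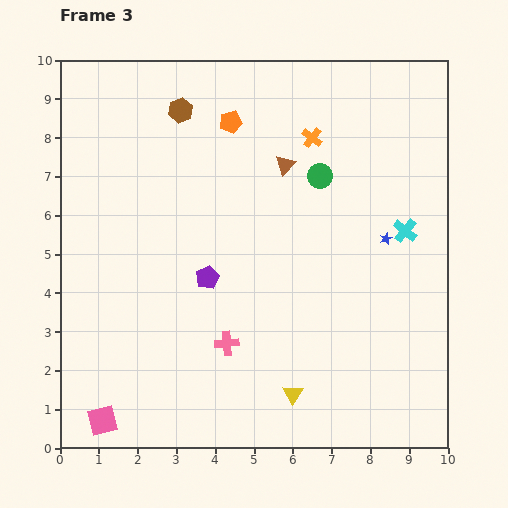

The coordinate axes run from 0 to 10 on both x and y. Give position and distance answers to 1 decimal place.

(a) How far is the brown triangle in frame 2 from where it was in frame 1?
0.8

The brown triangle moved from (7.1, 6.6) to (6.4, 6.9), a distance of √(0.7² + 0.3²) ≈ 0.8.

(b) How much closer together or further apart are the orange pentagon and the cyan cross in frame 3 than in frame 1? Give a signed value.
+1.4

Distance in frame 1: 3.9. Distance in frame 3: 5.3.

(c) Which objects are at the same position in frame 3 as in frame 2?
the orange cross, the purple pentagon, the cyan cross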